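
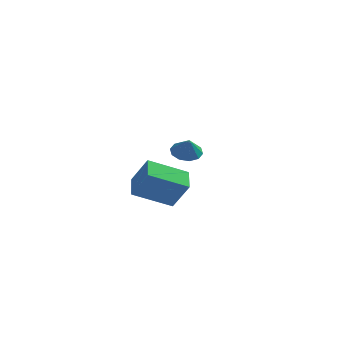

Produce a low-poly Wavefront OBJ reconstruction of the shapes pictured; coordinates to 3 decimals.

v -3.873 2.923 3.353
v -3.211 2.635 3.033
v -3.627 2.497 4.247
v -3.111 3.076 3.216
v -3.302 3.459 3.451
v -3.711 3.637 3.648
v -4.183 3.542 3.733
v -4.536 3.211 3.673
v -4.636 2.769 3.491
v -4.445 2.386 3.256
v -4.035 2.208 3.058
v -3.564 2.303 2.973
v -2.963 -2.935 2.185
v -4.629 -3.734 3.05
v -3.3 -1.766 2.615
v -4.966 -2.565 3.48
v -2.134 -3.195 3.54
v -3.8 -3.994 4.405
v -2.471 -2.026 3.97
v -4.137 -2.825 4.835
f 2 1 4
f 2 4 3
f 4 1 5
f 4 5 3
f 5 1 6
f 5 6 3
f 6 1 7
f 6 7 3
f 7 1 8
f 7 8 3
f 8 1 9
f 8 9 3
f 9 1 10
f 9 10 3
f 10 1 11
f 10 11 3
f 11 1 12
f 11 12 3
f 12 1 2
f 12 2 3
f 14 16 13
f 17 14 13
f 13 16 15
f 15 17 13
f 14 20 16
f 18 14 17
f 18 20 14
f 16 20 15
f 19 17 15
f 15 20 19
f 19 18 17
f 20 18 19



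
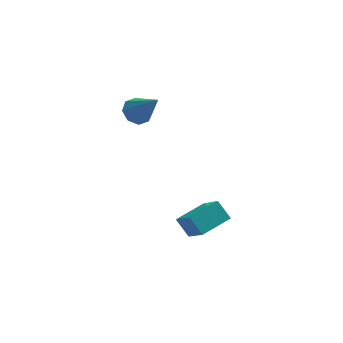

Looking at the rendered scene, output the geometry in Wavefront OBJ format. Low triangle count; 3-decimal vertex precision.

v -3.047 2.072 1.139
v -2.341 2.295 0.864
v -2.113 1.088 2.741
v -2.577 2.697 1.249
v -3.088 2.734 1.569
v -3.575 2.383 1.638
v -3.754 1.85 1.414
v -3.518 1.448 1.029
v -3.007 1.411 0.709
v -2.519 1.762 0.64
v -0.883 -1.667 -5.059
v -0.357 -3.048 -3.61
v -1.436 -1.07 -4.29
v -0.909 -2.451 -2.84
v 0.489 -0.809 -4.74
v 1.016 -2.19 -3.29
v -0.063 -0.212 -3.97
v 0.463 -1.593 -2.521
f 2 1 4
f 2 4 3
f 4 1 5
f 4 5 3
f 5 1 6
f 5 6 3
f 6 1 7
f 6 7 3
f 7 1 8
f 7 8 3
f 8 1 9
f 8 9 3
f 9 1 10
f 9 10 3
f 10 1 2
f 10 2 3
f 12 14 11
f 15 12 11
f 11 14 13
f 13 15 11
f 12 18 14
f 16 12 15
f 16 18 12
f 14 18 13
f 17 15 13
f 13 18 17
f 17 16 15
f 18 16 17



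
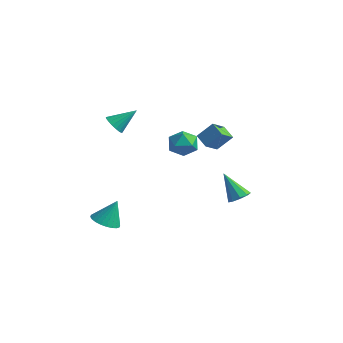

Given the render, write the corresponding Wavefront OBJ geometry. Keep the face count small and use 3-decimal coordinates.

v 1.19 2.093 0.67
v 0.306 2.331 1.071
v 1.154 3.095 -0.007
v 0.269 3.334 0.394
v 1.791 2.746 1.606
v 0.906 2.985 2.007
v 1.754 3.749 0.929
v 0.87 3.987 1.33
v -1.381 -2.485 3.271
v -0.836 -2.914 3.362
v -0.699 -1.415 4.229
v -0.75 -2.746 3.114
v -0.79 -2.526 2.897
v -0.947 -2.298 2.754
v -1.19 -2.107 2.713
v -1.47 -1.991 2.783
v -1.733 -1.972 2.949
v -1.926 -2.056 3.179
v -2.011 -2.224 3.427
v -1.971 -2.444 3.644
v -1.814 -2.672 3.787
v -1.572 -2.863 3.828
v -1.291 -2.979 3.758
v -1.029 -2.997 3.592
v -1.994 -2.684 -4.618
v -1.306 -3.267 -4.498
v -1.686 -2.016 -3.142
v -1.14 -2.995 -4.656
v -1.105 -2.676 -4.808
v -1.205 -2.359 -4.931
v -1.425 -2.091 -5.006
v -1.732 -1.913 -5.023
v -2.079 -1.853 -4.977
v -2.413 -1.919 -4.877
v -2.683 -2.102 -4.738
v -2.849 -2.374 -4.58
v -2.884 -2.692 -4.428
v -2.784 -3.01 -4.305
v -2.564 -3.278 -4.23
v -2.257 -3.456 -4.214
v -1.91 -3.516 -4.259
v -1.576 -3.45 -4.359
v 3.663 2.154 -2.475
v 4.134 1.718 -2.172
v 2.577 2.046 -0.945
v 4.241 2.18 -2.064
v 4.077 2.629 -2.148
v 3.719 2.856 -2.386
v 3.335 2.754 -2.666
v 3.105 2.372 -2.856
v 3.135 1.887 -2.869
v 3.413 1.527 -2.697
v 3.807 1.461 -2.422
v -0.509 2.045 1.254
v -0.182 2.423 0.426
v 0.162 0.677 0.894
v 0.489 1.055 0.066
v 0.853 1.353 0.912
v 0.438 2.199 1.134
v -0.458 0.901 0.186
v -0.873 1.747 0.408
v -0.15 1.716 -0.234
v 0.66 1.996 0.215
v -0.68 1.104 1.105
v 0.13 1.384 1.554
f 2 4 1
f 5 2 1
f 1 4 3
f 3 5 1
f 2 8 4
f 6 2 5
f 6 8 2
f 4 8 3
f 7 5 3
f 3 8 7
f 7 6 5
f 8 6 7
f 10 9 12
f 10 12 11
f 12 9 13
f 12 13 11
f 13 9 14
f 13 14 11
f 14 9 15
f 14 15 11
f 15 9 16
f 15 16 11
f 16 9 17
f 16 17 11
f 17 9 18
f 17 18 11
f 18 9 19
f 18 19 11
f 19 9 20
f 19 20 11
f 20 9 21
f 20 21 11
f 21 9 22
f 21 22 11
f 22 9 23
f 22 23 11
f 23 9 24
f 23 24 11
f 24 9 10
f 24 10 11
f 26 25 28
f 26 28 27
f 28 25 29
f 28 29 27
f 29 25 30
f 29 30 27
f 30 25 31
f 30 31 27
f 31 25 32
f 31 32 27
f 32 25 33
f 32 33 27
f 33 25 34
f 33 34 27
f 34 25 35
f 34 35 27
f 35 25 36
f 35 36 27
f 36 25 37
f 36 37 27
f 37 25 38
f 37 38 27
f 38 25 39
f 38 39 27
f 39 25 40
f 39 40 27
f 40 25 41
f 40 41 27
f 41 25 42
f 41 42 27
f 42 25 26
f 42 26 27
f 44 43 46
f 44 46 45
f 46 43 47
f 46 47 45
f 47 43 48
f 47 48 45
f 48 43 49
f 48 49 45
f 49 43 50
f 49 50 45
f 50 43 51
f 50 51 45
f 51 43 52
f 51 52 45
f 52 43 53
f 52 53 45
f 53 43 44
f 53 44 45
f 54 65 59
f 54 59 55
f 54 55 61
f 54 61 64
f 54 64 65
f 55 59 63
f 59 65 58
f 65 64 56
f 64 61 60
f 61 55 62
f 57 63 58
f 57 58 56
f 57 56 60
f 57 60 62
f 57 62 63
f 58 63 59
f 56 58 65
f 60 56 64
f 62 60 61
f 63 62 55



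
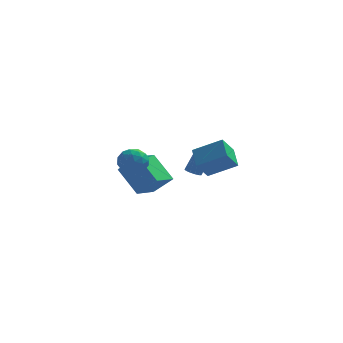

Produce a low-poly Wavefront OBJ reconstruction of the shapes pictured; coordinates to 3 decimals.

v -4.194 1.699 -2.013
v -5.391 2.743 -0.565
v -3.405 3.171 -2.423
v -4.603 4.216 -0.975
v -3.037 1.404 -0.845
v -4.235 2.449 0.603
v -2.249 2.877 -1.255
v -3.446 3.921 0.193
v -0.994 1.121 -0.009
v -0.637 0.764 -0.079
v -0.028 1.082 1.399
v -0.386 1.439 1.469
v -0.526 1.01 -0.178
v 0.083 1.328 1.3
v -0.564 1.291 -0.223
v 0.045 1.61 1.255
v -0.738 1.518 -0.2
v -0.13 1.837 1.278
v -0.994 1.619 -0.117
v -0.385 1.938 1.361
v -1.25 1.562 0.001
v -0.641 1.881 1.479
v -1.425 1.365 0.116
v -0.816 1.683 1.594
v -1.463 1.09 0.19
v -0.854 1.408 1.669
v -1.352 0.825 0.202
v -0.743 1.144 1.68
v -1.128 0.654 0.147
v -0.519 0.972 1.625
v -0.861 0.631 0.042
v -0.253 0.95 1.52
v -0.371 -4.855 2.768
v 1.221 -4.937 3.605
v -0.674 -3.687 3.458
v 0.917 -3.768 4.295
v 0.183 -4.132 1.785
v 1.774 -4.213 2.622
v -0.121 -2.963 2.475
v 1.471 -3.045 3.312
v -4.519 -2.121 2.655
v -3.829 -1.52 2.522
v -4.071 -2.9 1.458
v -3.381 -2.299 1.325
v -3.366 -2.865 2.056
v -3.643 -2.384 2.796
v -4.257 -2.036 1.184
v -4.534 -1.555 1.924
v -3.667 -1.467 1.613
v -3.116 -1.979 2.152
v -4.784 -2.441 1.828
v -4.233 -2.953 2.367
v -4.214 -1.752 2.694
v -3.686 -2.668 1.286
v -3.678 -3.001 1.716
v -3.272 -2.647 1.638
v -4.104 -2.26 2.855
v -3.699 -1.906 2.777
v -3.427 -2.697 2.503
v -4.201 -2.514 1.203
v -3.796 -2.16 1.125
v -4.628 -1.773 2.342
v -4.222 -1.419 2.264
v -4.473 -1.723 1.477
v -3.712 -1.368 2.081
v -3.449 -1.825 1.377
v -3.964 -1.671 1.294
v -4.127 -1.388 1.729
v -3.389 -1.669 2.398
v -3.125 -2.126 1.694
v -3.117 -2.459 2.124
v -3.28 -2.177 2.559
v -3.294 -1.638 1.864
v -4.775 -2.294 2.286
v -4.511 -2.751 1.582
v -4.62 -2.243 1.421
v -4.783 -1.961 1.856
v -4.451 -2.595 2.603
v -4.188 -3.052 1.899
v -3.773 -3.032 2.251
v -3.936 -2.749 2.686
v -4.606 -2.782 2.116
f 2 4 1
f 5 2 1
f 1 4 3
f 3 5 1
f 2 8 4
f 6 2 5
f 6 8 2
f 4 8 3
f 7 5 3
f 3 8 7
f 7 6 5
f 8 6 7
f 10 9 13
f 10 13 11
f 11 13 14
f 11 14 12
f 13 9 15
f 13 15 14
f 14 15 16
f 14 16 12
f 15 9 17
f 15 17 16
f 16 17 18
f 16 18 12
f 17 9 19
f 17 19 18
f 18 19 20
f 18 20 12
f 19 9 21
f 19 21 20
f 20 21 22
f 20 22 12
f 21 9 23
f 21 23 22
f 22 23 24
f 22 24 12
f 23 9 25
f 23 25 24
f 24 25 26
f 24 26 12
f 25 9 27
f 25 27 26
f 26 27 28
f 26 28 12
f 27 9 29
f 27 29 28
f 28 29 30
f 28 30 12
f 29 9 31
f 29 31 30
f 30 31 32
f 30 32 12
f 31 9 10
f 31 10 32
f 32 10 11
f 32 11 12
f 34 36 33
f 37 34 33
f 33 36 35
f 35 37 33
f 34 40 36
f 38 34 37
f 38 40 34
f 36 40 35
f 39 37 35
f 35 40 39
f 39 38 37
f 40 38 39
f 41 78 57
f 78 52 81
f 57 81 46
f 78 81 57
f 41 57 53
f 57 46 58
f 53 58 42
f 57 58 53
f 41 53 62
f 53 42 63
f 62 63 48
f 53 63 62
f 41 62 74
f 62 48 77
f 74 77 51
f 62 77 74
f 41 74 78
f 74 51 82
f 78 82 52
f 74 82 78
f 42 58 69
f 58 46 72
f 69 72 50
f 58 72 69
f 46 81 59
f 81 52 80
f 59 80 45
f 81 80 59
f 52 82 79
f 82 51 75
f 79 75 43
f 82 75 79
f 51 77 76
f 77 48 64
f 76 64 47
f 77 64 76
f 48 63 68
f 63 42 65
f 68 65 49
f 63 65 68
f 44 70 56
f 70 50 71
f 56 71 45
f 70 71 56
f 44 56 54
f 56 45 55
f 54 55 43
f 56 55 54
f 44 54 61
f 54 43 60
f 61 60 47
f 54 60 61
f 44 61 66
f 61 47 67
f 66 67 49
f 61 67 66
f 44 66 70
f 66 49 73
f 70 73 50
f 66 73 70
f 45 71 59
f 71 50 72
f 59 72 46
f 71 72 59
f 43 55 79
f 55 45 80
f 79 80 52
f 55 80 79
f 47 60 76
f 60 43 75
f 76 75 51
f 60 75 76
f 49 67 68
f 67 47 64
f 68 64 48
f 67 64 68
f 50 73 69
f 73 49 65
f 69 65 42
f 73 65 69



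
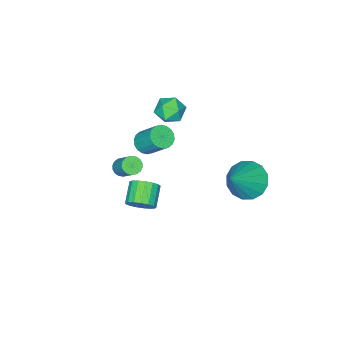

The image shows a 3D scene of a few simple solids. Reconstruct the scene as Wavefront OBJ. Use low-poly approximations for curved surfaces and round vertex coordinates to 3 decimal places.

v 0.632 -3.477 -0.204
v 0.99 -3.055 -0.564
v 0.946 -2.021 0.604
v 0.588 -2.443 0.964
v 0.714 -2.985 -0.636
v 0.67 -1.951 0.531
v 0.422 -3.012 -0.623
v 0.378 -1.979 0.545
v 0.171 -3.132 -0.527
v 0.127 -2.098 0.641
v 0.012 -3.319 -0.366
v -0.032 -2.286 0.801
v -0.025 -3.538 -0.174
v -0.068 -2.504 0.994
v 0.069 -3.745 0.013
v 0.025 -2.711 1.18
v 0.274 -3.899 0.156
v 0.23 -2.865 1.324
v 0.55 -3.969 0.229
v 0.506 -2.935 1.396
v 0.842 -3.941 0.215
v 0.798 -2.908 1.383
v 1.093 -3.822 0.119
v 1.049 -2.788 1.287
v 1.252 -3.634 -0.041
v 1.208 -2.601 1.126
v 1.288 -3.416 -0.234
v 1.245 -2.382 0.934
v 1.195 -3.209 -0.42
v 1.151 -2.175 0.747
v 0.39 2.638 1.099
v 1.116 2.403 0.392
v 1.85 2.862 2.521
v 1.061 2.938 0.363
v 0.827 3.393 0.532
v 0.476 3.645 0.853
v 0.102 3.627 1.239
v -0.195 3.345 1.588
v -0.335 2.873 1.806
v -0.281 2.338 1.835
v -0.047 1.884 1.666
v 0.305 1.631 1.345
v 0.679 1.649 0.959
v 0.976 1.931 0.609
v 2.529 -3.163 -0.48
v 2.997 -3.362 -0.439
v 3.298 -2.436 0.622
v 2.831 -2.237 0.58
v 3.026 -3.197 -0.592
v 3.327 -2.271 0.469
v 2.957 -3.025 -0.722
v 3.258 -2.099 0.338
v 2.803 -2.88 -0.805
v 3.104 -1.954 0.256
v 2.594 -2.791 -0.823
v 2.896 -1.865 0.237
v 2.373 -2.776 -0.774
v 2.675 -1.85 0.287
v 2.183 -2.838 -0.666
v 2.485 -1.912 0.395
v 2.062 -2.964 -0.522
v 2.363 -2.038 0.539
v 2.033 -3.129 -0.369
v 2.334 -2.203 0.692
v 2.102 -3.301 -0.238
v 2.403 -2.375 0.822
v 2.256 -3.446 -0.156
v 2.557 -2.52 0.905
v 2.464 -3.535 -0.137
v 2.766 -2.609 0.923
v 2.685 -3.55 -0.187
v 2.987 -2.624 0.874
v 2.875 -3.488 -0.295
v 3.177 -2.562 0.766
v 4.055 -0.532 -0.309
v 4.302 -0.242 0.302
v 3.451 -0.779 0.9
v 3.205 -1.068 0.289
v 4.075 -0.01 0.187
v 3.224 -0.547 0.785
v 3.843 0.102 -0.042
v 2.992 -0.434 0.556
v 3.66 0.07 -0.332
v 2.809 -0.467 0.266
v 3.568 -0.101 -0.617
v 2.717 -0.637 -0.019
v 3.587 -0.37 -0.831
v 2.736 -0.907 -0.233
v 3.713 -0.676 -0.926
v 2.862 -1.213 -0.328
v 3.918 -0.95 -0.879
v 3.067 -1.486 -0.281
v 4.155 -1.127 -0.702
v 3.304 -1.663 -0.104
v 4.368 -1.168 -0.434
v 3.517 -1.704 0.163
v 4.51 -1.063 -0.138
v 3.659 -1.6 0.459
v 4.548 -0.837 0.119
v 3.697 -1.373 0.716
v 4.473 -0.541 0.278
v 3.622 -1.077 0.875
v 0.373 -1.515 2.673
v 1.031 -1.843 3.013
v -0.351 -2.517 3.107
v 0.307 -2.845 3.447
v -0.006 -2.161 3.748
v 0.441 -1.542 3.479
v 0.239 -2.818 2.641
v 0.686 -2.199 2.372
v 0.948 -2.648 2.993
v 0.797 -2.242 3.677
v -0.117 -2.118 2.443
v -0.268 -1.712 3.127
f 2 1 5
f 2 5 3
f 3 5 6
f 3 6 4
f 5 1 7
f 5 7 6
f 6 7 8
f 6 8 4
f 7 1 9
f 7 9 8
f 8 9 10
f 8 10 4
f 9 1 11
f 9 11 10
f 10 11 12
f 10 12 4
f 11 1 13
f 11 13 12
f 12 13 14
f 12 14 4
f 13 1 15
f 13 15 14
f 14 15 16
f 14 16 4
f 15 1 17
f 15 17 16
f 16 17 18
f 16 18 4
f 17 1 19
f 17 19 18
f 18 19 20
f 18 20 4
f 19 1 21
f 19 21 20
f 20 21 22
f 20 22 4
f 21 1 23
f 21 23 22
f 22 23 24
f 22 24 4
f 23 1 25
f 23 25 24
f 24 25 26
f 24 26 4
f 25 1 27
f 25 27 26
f 26 27 28
f 26 28 4
f 27 1 29
f 27 29 28
f 28 29 30
f 28 30 4
f 29 1 2
f 29 2 30
f 30 2 3
f 30 3 4
f 32 31 34
f 32 34 33
f 34 31 35
f 34 35 33
f 35 31 36
f 35 36 33
f 36 31 37
f 36 37 33
f 37 31 38
f 37 38 33
f 38 31 39
f 38 39 33
f 39 31 40
f 39 40 33
f 40 31 41
f 40 41 33
f 41 31 42
f 41 42 33
f 42 31 43
f 42 43 33
f 43 31 44
f 43 44 33
f 44 31 32
f 44 32 33
f 46 45 49
f 46 49 47
f 47 49 50
f 47 50 48
f 49 45 51
f 49 51 50
f 50 51 52
f 50 52 48
f 51 45 53
f 51 53 52
f 52 53 54
f 52 54 48
f 53 45 55
f 53 55 54
f 54 55 56
f 54 56 48
f 55 45 57
f 55 57 56
f 56 57 58
f 56 58 48
f 57 45 59
f 57 59 58
f 58 59 60
f 58 60 48
f 59 45 61
f 59 61 60
f 60 61 62
f 60 62 48
f 61 45 63
f 61 63 62
f 62 63 64
f 62 64 48
f 63 45 65
f 63 65 64
f 64 65 66
f 64 66 48
f 65 45 67
f 65 67 66
f 66 67 68
f 66 68 48
f 67 45 69
f 67 69 68
f 68 69 70
f 68 70 48
f 69 45 71
f 69 71 70
f 70 71 72
f 70 72 48
f 71 45 73
f 71 73 72
f 72 73 74
f 72 74 48
f 73 45 46
f 73 46 74
f 74 46 47
f 74 47 48
f 76 75 79
f 76 79 77
f 77 79 80
f 77 80 78
f 79 75 81
f 79 81 80
f 80 81 82
f 80 82 78
f 81 75 83
f 81 83 82
f 82 83 84
f 82 84 78
f 83 75 85
f 83 85 84
f 84 85 86
f 84 86 78
f 85 75 87
f 85 87 86
f 86 87 88
f 86 88 78
f 87 75 89
f 87 89 88
f 88 89 90
f 88 90 78
f 89 75 91
f 89 91 90
f 90 91 92
f 90 92 78
f 91 75 93
f 91 93 92
f 92 93 94
f 92 94 78
f 93 75 95
f 93 95 94
f 94 95 96
f 94 96 78
f 95 75 97
f 95 97 96
f 96 97 98
f 96 98 78
f 97 75 99
f 97 99 98
f 98 99 100
f 98 100 78
f 99 75 101
f 99 101 100
f 100 101 102
f 100 102 78
f 101 75 76
f 101 76 102
f 102 76 77
f 102 77 78
f 103 114 108
f 103 108 104
f 103 104 110
f 103 110 113
f 103 113 114
f 104 108 112
f 108 114 107
f 114 113 105
f 113 110 109
f 110 104 111
f 106 112 107
f 106 107 105
f 106 105 109
f 106 109 111
f 106 111 112
f 107 112 108
f 105 107 114
f 109 105 113
f 111 109 110
f 112 111 104



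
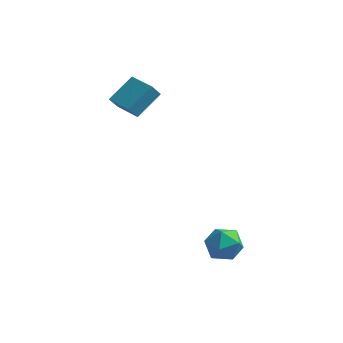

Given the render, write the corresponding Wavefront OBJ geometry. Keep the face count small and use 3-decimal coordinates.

v 2.37 -1.931 -3.979
v 3.305 -1.117 -3.815
v 3.395 -3.323 -2.925
v 4.33 -2.509 -2.761
v 3.232 -2.323 -2.19
v 2.599 -1.463 -2.842
v 4.101 -2.977 -3.898
v 3.468 -2.117 -4.55
v 4.376 -1.763 -3.765
v 3.839 -1.359 -2.709
v 2.861 -3.081 -4.031
v 2.324 -2.677 -2.975
v -3.291 2.182 2.974
v -3.69 1.796 3.805
v -4.935 3.328 2.718
v -5.334 2.942 3.55
v -2.386 3.738 4.13
v -2.785 3.352 4.962
v -4.03 4.884 3.875
v -4.429 4.498 4.706
f 1 12 6
f 1 6 2
f 1 2 8
f 1 8 11
f 1 11 12
f 2 6 10
f 6 12 5
f 12 11 3
f 11 8 7
f 8 2 9
f 4 10 5
f 4 5 3
f 4 3 7
f 4 7 9
f 4 9 10
f 5 10 6
f 3 5 12
f 7 3 11
f 9 7 8
f 10 9 2
f 14 16 13
f 17 14 13
f 13 16 15
f 15 17 13
f 14 20 16
f 18 14 17
f 18 20 14
f 16 20 15
f 19 17 15
f 15 20 19
f 19 18 17
f 20 18 19



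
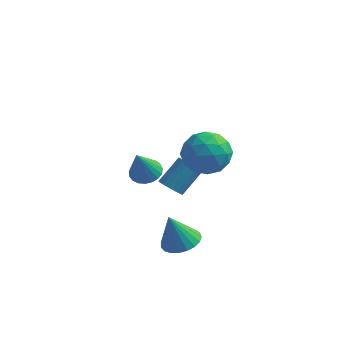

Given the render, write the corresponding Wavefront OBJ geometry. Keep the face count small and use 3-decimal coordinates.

v 0.59 0.193 -4.289
v 1.239 -0.541 -4.263
v 0.13 -0.153 -2.551
v 1.464 -0.224 -4.14
v 1.538 0.164 -4.043
v 1.449 0.558 -3.988
v 1.21 0.889 -3.986
v 0.865 1.099 -4.035
v 0.472 1.153 -4.129
v 0.099 1.041 -4.25
v -0.188 0.782 -4.377
v -0.342 0.421 -4.49
v -0.334 0.021 -4.567
v -0.166 -0.349 -4.597
v 0.132 -0.626 -4.573
v 0.51 -0.76 -4.5
v 0.901 -0.731 -4.39
v -3.113 4.378 -3.204
v -2.275 4.405 -3.164
v -3.167 3.482 -1.496
v -2.364 4.705 -3.009
v -2.584 4.949 -2.888
v -2.895 5.094 -2.822
v -3.243 5.115 -2.821
v -3.569 5.009 -2.887
v -3.817 4.794 -3.008
v -3.942 4.507 -3.163
v -3.925 4.198 -3.324
v -3.767 3.92 -3.465
v -3.496 3.721 -3.561
v -3.159 3.636 -3.595
v -2.814 3.68 -3.562
v -2.521 3.844 -3.466
v -2.33 4.101 -3.325
v 0.076 0.19 -0.811
v 0.573 0.365 -1.209
v 1.121 1.364 -0.086
v 0.624 1.19 0.311
v 0.379 0.547 -1.277
v 0.928 1.546 -0.154
v 0.133 0.668 -1.264
v 0.681 1.667 -0.141
v -0.123 0.706 -1.173
v 0.425 1.705 -0.05
v -0.345 0.655 -1.019
v 0.204 1.654 0.104
v -0.494 0.524 -0.83
v 0.055 1.523 0.293
v -0.544 0.335 -0.637
v 0.004 1.334 0.486
v -0.488 0.121 -0.474
v 0.061 1.12 0.648
v -0.333 -0.081 -0.37
v 0.215 0.918 0.753
v -0.109 -0.236 -0.342
v 0.44 0.763 0.781
v 0.148 -0.317 -0.395
v 0.697 0.682 0.727
v 0.392 -0.31 -0.521
v 0.941 0.689 0.602
v 0.582 -0.217 -0.696
v 1.13 0.782 0.427
v 0.684 -0.054 -0.891
v 1.232 0.945 0.231
v 0.68 0.152 -1.073
v 1.229 1.151 0.05
v 1.077 0.495 1.102
v 2.214 0.96 1.174
v 1.386 -0.52 2.786
v 2.523 -0.055 2.858
v 1.548 0.675 3.028
v 1.357 1.303 1.987
v 2.243 -0.863 1.973
v 2.052 -0.235 0.932
v 2.934 0.121 1.712
v 2.505 1.071 2.364
v 1.095 -0.631 1.596
v 0.666 0.319 2.248
v 1.618 0.817 0.99
v 1.982 -0.377 2.97
v 1.409 0.053 3.07
v 2.077 0.326 3.112
v 1.115 1.018 1.468
v 1.783 1.291 1.51
v 1.392 1.124 2.6
v 1.817 -0.851 2.45
v 2.485 -0.578 2.492
v 1.523 0.114 0.848
v 2.191 0.387 0.89
v 2.208 -0.684 1.36
v 2.71 0.597 1.348
v 2.892 -0 2.338
v 2.727 -0.475 1.818
v 2.615 -0.106 1.206
v 2.458 1.155 1.732
v 2.639 0.558 2.721
v 2.066 0.988 2.822
v 1.954 1.357 2.21
v 2.881 0.662 2.048
v 0.961 -0.118 1.239
v 1.142 -0.715 2.228
v 1.646 -0.917 1.75
v 1.534 -0.548 1.138
v 0.708 0.44 1.622
v 0.89 -0.157 2.612
v 0.985 0.546 2.754
v 0.873 0.915 2.142
v 0.719 -0.222 1.912
f 2 1 4
f 2 4 3
f 4 1 5
f 4 5 3
f 5 1 6
f 5 6 3
f 6 1 7
f 6 7 3
f 7 1 8
f 7 8 3
f 8 1 9
f 8 9 3
f 9 1 10
f 9 10 3
f 10 1 11
f 10 11 3
f 11 1 12
f 11 12 3
f 12 1 13
f 12 13 3
f 13 1 14
f 13 14 3
f 14 1 15
f 14 15 3
f 15 1 16
f 15 16 3
f 16 1 17
f 16 17 3
f 17 1 2
f 17 2 3
f 19 18 21
f 19 21 20
f 21 18 22
f 21 22 20
f 22 18 23
f 22 23 20
f 23 18 24
f 23 24 20
f 24 18 25
f 24 25 20
f 25 18 26
f 25 26 20
f 26 18 27
f 26 27 20
f 27 18 28
f 27 28 20
f 28 18 29
f 28 29 20
f 29 18 30
f 29 30 20
f 30 18 31
f 30 31 20
f 31 18 32
f 31 32 20
f 32 18 33
f 32 33 20
f 33 18 34
f 33 34 20
f 34 18 19
f 34 19 20
f 36 35 39
f 36 39 37
f 37 39 40
f 37 40 38
f 39 35 41
f 39 41 40
f 40 41 42
f 40 42 38
f 41 35 43
f 41 43 42
f 42 43 44
f 42 44 38
f 43 35 45
f 43 45 44
f 44 45 46
f 44 46 38
f 45 35 47
f 45 47 46
f 46 47 48
f 46 48 38
f 47 35 49
f 47 49 48
f 48 49 50
f 48 50 38
f 49 35 51
f 49 51 50
f 50 51 52
f 50 52 38
f 51 35 53
f 51 53 52
f 52 53 54
f 52 54 38
f 53 35 55
f 53 55 54
f 54 55 56
f 54 56 38
f 55 35 57
f 55 57 56
f 56 57 58
f 56 58 38
f 57 35 59
f 57 59 58
f 58 59 60
f 58 60 38
f 59 35 61
f 59 61 60
f 60 61 62
f 60 62 38
f 61 35 63
f 61 63 62
f 62 63 64
f 62 64 38
f 63 35 65
f 63 65 64
f 64 65 66
f 64 66 38
f 65 35 36
f 65 36 66
f 66 36 37
f 66 37 38
f 67 104 83
f 104 78 107
f 83 107 72
f 104 107 83
f 67 83 79
f 83 72 84
f 79 84 68
f 83 84 79
f 67 79 88
f 79 68 89
f 88 89 74
f 79 89 88
f 67 88 100
f 88 74 103
f 100 103 77
f 88 103 100
f 67 100 104
f 100 77 108
f 104 108 78
f 100 108 104
f 68 84 95
f 84 72 98
f 95 98 76
f 84 98 95
f 72 107 85
f 107 78 106
f 85 106 71
f 107 106 85
f 78 108 105
f 108 77 101
f 105 101 69
f 108 101 105
f 77 103 102
f 103 74 90
f 102 90 73
f 103 90 102
f 74 89 94
f 89 68 91
f 94 91 75
f 89 91 94
f 70 96 82
f 96 76 97
f 82 97 71
f 96 97 82
f 70 82 80
f 82 71 81
f 80 81 69
f 82 81 80
f 70 80 87
f 80 69 86
f 87 86 73
f 80 86 87
f 70 87 92
f 87 73 93
f 92 93 75
f 87 93 92
f 70 92 96
f 92 75 99
f 96 99 76
f 92 99 96
f 71 97 85
f 97 76 98
f 85 98 72
f 97 98 85
f 69 81 105
f 81 71 106
f 105 106 78
f 81 106 105
f 73 86 102
f 86 69 101
f 102 101 77
f 86 101 102
f 75 93 94
f 93 73 90
f 94 90 74
f 93 90 94
f 76 99 95
f 99 75 91
f 95 91 68
f 99 91 95



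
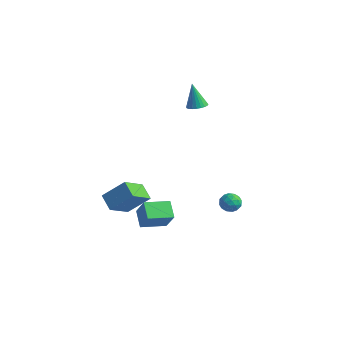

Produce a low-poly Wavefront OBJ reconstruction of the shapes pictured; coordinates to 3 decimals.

v 2.69 2.389 -3.683
v 3.138 1.889 -3.814
v 1.862 1.731 -4.006
v 2.31 1.231 -4.137
v 2.189 1.422 -3.492
v 2.701 1.829 -3.292
v 2.299 1.791 -4.528
v 2.811 2.198 -4.328
v 2.896 1.52 -4.336
v 2.828 1.292 -3.695
v 2.172 2.328 -4.125
v 2.104 2.1 -3.484
v 2.987 2.197 -3.72
v 2.013 1.423 -4.1
v 1.942 1.535 -3.721
v 2.205 1.242 -3.797
v 2.73 2.161 -3.414
v 2.993 1.867 -3.49
v 2.435 1.593 -3.301
v 2.007 1.753 -4.33
v 2.27 1.459 -4.406
v 2.795 2.378 -4.023
v 3.058 2.085 -4.099
v 2.565 2.027 -4.519
v 3.108 1.686 -4.104
v 2.621 1.299 -4.293
v 2.615 1.629 -4.523
v 2.916 1.868 -4.406
v 3.068 1.552 -3.727
v 2.581 1.165 -3.917
v 2.51 1.277 -3.538
v 2.811 1.516 -3.421
v 2.926 1.335 -4.034
v 2.419 2.455 -3.903
v 1.932 2.068 -4.093
v 2.189 2.104 -4.399
v 2.49 2.343 -4.282
v 2.379 2.321 -3.527
v 1.892 1.934 -3.716
v 2.084 1.752 -3.414
v 2.385 1.991 -3.297
v 2.074 2.285 -3.786
v -1.424 3.629 1.564
v -1.047 3.14 1.731
v -1.936 3.771 3.136
v -0.893 3.333 1.763
v -0.819 3.572 1.766
v -0.838 3.819 1.737
v -0.946 4.038 1.682
v -1.127 4.194 1.609
v -1.353 4.264 1.529
v -1.59 4.237 1.455
v -1.801 4.118 1.397
v -1.956 3.924 1.364
v -2.029 3.686 1.362
v -2.01 3.438 1.39
v -1.902 3.22 1.445
v -1.721 3.064 1.518
v -1.495 2.994 1.598
v -1.258 3.02 1.673
v 2.285 -4.996 -1.43
v 1.5 -4.401 -0.836
v 1.551 -4.783 -2.614
v 0.766 -4.188 -2.021
v 3.054 -3.732 -1.679
v 2.269 -3.137 -1.086
v 2.32 -3.519 -2.864
v 1.535 -2.924 -2.27
v -1.505 -2.328 -4.258
v -1.507 -3.806 -3.231
v -2.427 -1.954 -3.723
v -2.429 -3.432 -2.695
v -0.511 -1.528 -3.105
v -0.513 -3.006 -2.077
v -1.433 -1.154 -2.569
v -1.435 -2.632 -1.542
f 1 38 17
f 38 12 41
f 17 41 6
f 38 41 17
f 1 17 13
f 17 6 18
f 13 18 2
f 17 18 13
f 1 13 22
f 13 2 23
f 22 23 8
f 13 23 22
f 1 22 34
f 22 8 37
f 34 37 11
f 22 37 34
f 1 34 38
f 34 11 42
f 38 42 12
f 34 42 38
f 2 18 29
f 18 6 32
f 29 32 10
f 18 32 29
f 6 41 19
f 41 12 40
f 19 40 5
f 41 40 19
f 12 42 39
f 42 11 35
f 39 35 3
f 42 35 39
f 11 37 36
f 37 8 24
f 36 24 7
f 37 24 36
f 8 23 28
f 23 2 25
f 28 25 9
f 23 25 28
f 4 30 16
f 30 10 31
f 16 31 5
f 30 31 16
f 4 16 14
f 16 5 15
f 14 15 3
f 16 15 14
f 4 14 21
f 14 3 20
f 21 20 7
f 14 20 21
f 4 21 26
f 21 7 27
f 26 27 9
f 21 27 26
f 4 26 30
f 26 9 33
f 30 33 10
f 26 33 30
f 5 31 19
f 31 10 32
f 19 32 6
f 31 32 19
f 3 15 39
f 15 5 40
f 39 40 12
f 15 40 39
f 7 20 36
f 20 3 35
f 36 35 11
f 20 35 36
f 9 27 28
f 27 7 24
f 28 24 8
f 27 24 28
f 10 33 29
f 33 9 25
f 29 25 2
f 33 25 29
f 44 43 46
f 44 46 45
f 46 43 47
f 46 47 45
f 47 43 48
f 47 48 45
f 48 43 49
f 48 49 45
f 49 43 50
f 49 50 45
f 50 43 51
f 50 51 45
f 51 43 52
f 51 52 45
f 52 43 53
f 52 53 45
f 53 43 54
f 53 54 45
f 54 43 55
f 54 55 45
f 55 43 56
f 55 56 45
f 56 43 57
f 56 57 45
f 57 43 58
f 57 58 45
f 58 43 59
f 58 59 45
f 59 43 60
f 59 60 45
f 60 43 44
f 60 44 45
f 62 64 61
f 65 62 61
f 61 64 63
f 63 65 61
f 62 68 64
f 66 62 65
f 66 68 62
f 64 68 63
f 67 65 63
f 63 68 67
f 67 66 65
f 68 66 67
f 70 72 69
f 73 70 69
f 69 72 71
f 71 73 69
f 70 76 72
f 74 70 73
f 74 76 70
f 72 76 71
f 75 73 71
f 71 76 75
f 75 74 73
f 76 74 75



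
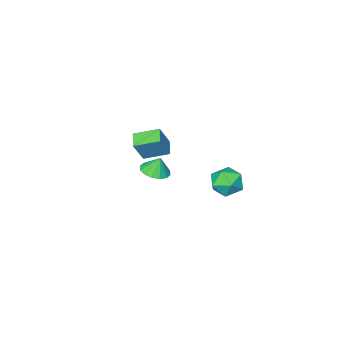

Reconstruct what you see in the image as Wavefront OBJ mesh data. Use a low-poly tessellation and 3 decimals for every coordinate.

v 1.014 -0.736 0.477
v 1.722 -0.66 1.775
v 1.551 -0.053 0.145
v 2.258 0.023 1.442
v 1.962 -1.703 0.018
v 2.669 -1.627 1.315
v 2.498 -1.02 -0.315
v 3.206 -0.944 0.983
v -0.475 -3.734 -4.059
v 0.361 -3.597 -3.915
v -0.685 -3.526 -3.041
v 0.197 -3.199 -4.03
v -0.147 -2.945 -4.153
v -0.579 -2.902 -4.251
v -0.984 -3.083 -4.297
v -1.252 -3.437 -4.279
v -1.312 -3.872 -4.203
v -1.148 -4.269 -4.088
v -0.804 -4.523 -3.965
v -0.371 -4.566 -3.867
v 0.033 -4.386 -3.821
v 0.301 -4.031 -3.839
v -0.371 3.188 -0.8
v 0.21 3.957 -0.967
v 0.89 2.323 -0.393
v 1.471 3.092 -0.56
v 0.853 3.101 0.198
v 0.074 3.635 -0.053
v 1.026 2.645 -1.307
v 0.247 3.179 -1.558
v 1.073 3.621 -1.28
v 0.966 3.903 -0.35
v 0.134 2.377 -1.01
v 0.027 2.659 -0.08
f 2 4 1
f 5 2 1
f 1 4 3
f 3 5 1
f 2 8 4
f 6 2 5
f 6 8 2
f 4 8 3
f 7 5 3
f 3 8 7
f 7 6 5
f 8 6 7
f 10 9 12
f 10 12 11
f 12 9 13
f 12 13 11
f 13 9 14
f 13 14 11
f 14 9 15
f 14 15 11
f 15 9 16
f 15 16 11
f 16 9 17
f 16 17 11
f 17 9 18
f 17 18 11
f 18 9 19
f 18 19 11
f 19 9 20
f 19 20 11
f 20 9 21
f 20 21 11
f 21 9 22
f 21 22 11
f 22 9 10
f 22 10 11
f 23 34 28
f 23 28 24
f 23 24 30
f 23 30 33
f 23 33 34
f 24 28 32
f 28 34 27
f 34 33 25
f 33 30 29
f 30 24 31
f 26 32 27
f 26 27 25
f 26 25 29
f 26 29 31
f 26 31 32
f 27 32 28
f 25 27 34
f 29 25 33
f 31 29 30
f 32 31 24



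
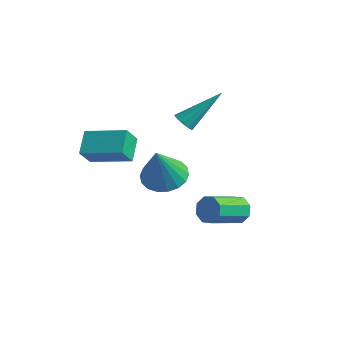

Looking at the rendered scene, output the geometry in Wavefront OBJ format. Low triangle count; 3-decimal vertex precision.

v -2.985 0.564 -3.498
v -2.002 0.787 -3.573
v -2.655 -0.264 -1.642
v -2.174 1.155 -3.379
v -2.506 1.405 -3.208
v -2.932 1.489 -3.095
v -3.37 1.39 -3.062
v -3.731 1.127 -3.115
v -3.944 0.753 -3.244
v -3.967 0.342 -3.424
v -3.795 -0.026 -3.618
v -3.464 -0.276 -3.789
v -3.037 -0.36 -3.902
v -2.6 -0.261 -3.935
v -2.239 0.002 -3.882
v -2.025 0.376 -3.753
v 1.872 -0.47 -2.8
v 2.365 -0.339 -2.397
v 2.201 -1.88 -1.697
v 1.708 -2.01 -2.1
v 1.924 -0.206 -2.208
v 1.76 -1.747 -1.508
v 1.453 -0.228 -2.366
v 1.289 -1.768 -1.666
v 1.227 -0.391 -2.778
v 1.063 -1.931 -2.078
v 1.379 -0.6 -3.203
v 1.215 -2.141 -2.503
v 1.82 -0.733 -3.392
v 1.656 -2.274 -2.692
v 2.291 -0.712 -3.234
v 2.127 -2.252 -2.534
v 2.517 -0.549 -2.822
v 2.353 -2.089 -2.122
v -1.811 0.428 0.163
v -1.485 0.6 -0.189
v -1.069 1.872 1.557
v -1.726 0.754 -0.22
v -1.994 0.804 -0.129
v -2.204 0.735 0.054
v -2.289 0.569 0.272
v -2.223 0.357 0.456
v -2.026 0.169 0.546
v -1.761 0.062 0.515
v -1.512 0.072 0.372
v -1.358 0.195 0.163
v -1.348 0.392 -0.046
v -2.987 -3.587 -0.744
v -2.931 -4.201 0.043
v -3.5 -2.784 -0.082
v -3.444 -3.398 0.705
v -1.376 -2.902 -0.325
v -1.32 -3.516 0.462
v -1.889 -2.099 0.337
v -1.833 -2.713 1.124
f 2 1 4
f 2 4 3
f 4 1 5
f 4 5 3
f 5 1 6
f 5 6 3
f 6 1 7
f 6 7 3
f 7 1 8
f 7 8 3
f 8 1 9
f 8 9 3
f 9 1 10
f 9 10 3
f 10 1 11
f 10 11 3
f 11 1 12
f 11 12 3
f 12 1 13
f 12 13 3
f 13 1 14
f 13 14 3
f 14 1 15
f 14 15 3
f 15 1 16
f 15 16 3
f 16 1 2
f 16 2 3
f 18 17 21
f 18 21 19
f 19 21 22
f 19 22 20
f 21 17 23
f 21 23 22
f 22 23 24
f 22 24 20
f 23 17 25
f 23 25 24
f 24 25 26
f 24 26 20
f 25 17 27
f 25 27 26
f 26 27 28
f 26 28 20
f 27 17 29
f 27 29 28
f 28 29 30
f 28 30 20
f 29 17 31
f 29 31 30
f 30 31 32
f 30 32 20
f 31 17 33
f 31 33 32
f 32 33 34
f 32 34 20
f 33 17 18
f 33 18 34
f 34 18 19
f 34 19 20
f 36 35 38
f 36 38 37
f 38 35 39
f 38 39 37
f 39 35 40
f 39 40 37
f 40 35 41
f 40 41 37
f 41 35 42
f 41 42 37
f 42 35 43
f 42 43 37
f 43 35 44
f 43 44 37
f 44 35 45
f 44 45 37
f 45 35 46
f 45 46 37
f 46 35 47
f 46 47 37
f 47 35 36
f 47 36 37
f 49 51 48
f 52 49 48
f 48 51 50
f 50 52 48
f 49 55 51
f 53 49 52
f 53 55 49
f 51 55 50
f 54 52 50
f 50 55 54
f 54 53 52
f 55 53 54



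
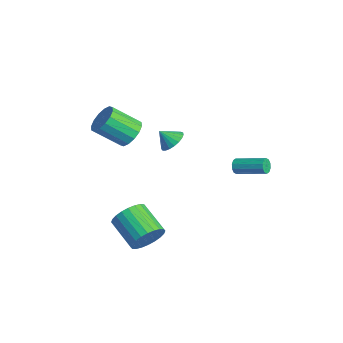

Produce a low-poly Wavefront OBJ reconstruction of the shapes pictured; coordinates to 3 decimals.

v 1.581 2.553 0.957
v 1.857 2.462 0.538
v 3.075 3.736 1.064
v 2.799 3.827 1.483
v 1.649 2.689 0.47
v 2.867 3.963 0.997
v 1.415 2.864 0.588
v 2.633 4.138 1.115
v 1.244 2.92 0.847
v 2.463 4.194 1.374
v 1.202 2.836 1.148
v 2.42 4.11 1.674
v 1.305 2.644 1.376
v 2.523 3.918 1.902
v 1.513 2.417 1.443
v 2.731 3.691 1.97
v 1.747 2.242 1.325
v 2.965 3.516 1.852
v 1.917 2.186 1.066
v 3.136 3.46 1.593
v 1.96 2.27 0.766
v 3.178 3.544 1.292
v 4.131 -3.488 -1.527
v 4.635 -3.687 -0.616
v 2.874 -4.151 0.258
v 2.369 -3.952 -0.653
v 4.549 -3.285 -0.574
v 2.788 -3.748 0.299
v 4.4 -2.913 -0.678
v 2.639 -3.377 0.195
v 4.21 -2.629 -0.911
v 2.449 -3.093 -0.037
v 4.008 -2.476 -1.237
v 2.246 -2.94 -0.364
v 3.824 -2.477 -1.608
v 2.063 -2.94 -0.735
v 3.687 -2.632 -1.966
v 1.926 -3.095 -1.093
v 3.618 -2.917 -2.258
v 1.856 -3.381 -1.384
v 3.626 -3.289 -2.438
v 1.865 -3.753 -1.564
v 3.712 -3.692 -2.479
v 1.951 -4.155 -1.606
v 3.861 -4.063 -2.375
v 2.1 -4.527 -1.502
v 4.051 -4.347 -2.143
v 2.29 -4.811 -1.269
v 4.254 -4.5 -1.816
v 2.492 -4.964 -0.943
v 4.437 -4.5 -1.445
v 2.676 -4.963 -0.572
v 4.574 -4.345 -1.087
v 2.813 -4.808 -0.214
v 4.644 -4.059 -0.796
v 2.882 -4.523 0.078
v -2.861 -1.911 1.822
v -1.991 -2.356 1.665
v -2.528 -3.855 2.941
v -3.399 -3.409 3.098
v -1.911 -2.045 2.065
v -2.448 -3.544 3.34
v -2.085 -1.698 2.399
v -2.623 -3.196 3.675
v -2.468 -1.408 2.579
v -3.005 -2.906 3.854
v -2.956 -1.253 2.556
v -3.493 -2.751 3.831
v -3.418 -1.274 2.336
v -3.955 -2.772 3.612
v -3.732 -1.465 1.979
v -4.269 -2.964 3.255
v -3.812 -1.776 1.58
v -4.349 -3.275 2.855
v -3.637 -2.124 1.245
v -4.175 -3.622 2.521
v -3.255 -2.414 1.066
v -3.792 -3.912 2.341
v -2.767 -2.569 1.089
v -3.304 -4.067 2.364
v -2.305 -2.548 1.308
v -2.842 -4.046 2.584
v -2.919 0.573 0.517
v -2.173 0.67 0.913
v -3.261 -0.093 1.323
v -2.364 0.934 1.05
v -2.651 1.135 1.095
v -2.984 1.24 1.04
v -3.306 1.229 0.895
v -3.561 1.104 0.684
v -3.705 0.888 0.444
v -3.713 0.618 0.217
v -3.584 0.339 0.042
v -3.34 0.101 -0.051
v -3.023 -0.055 -0.046
v -2.688 -0.103 0.056
v -2.393 -0.034 0.239
v -2.189 0.14 0.469
v -2.111 0.389 0.708
f 2 1 5
f 2 5 3
f 3 5 6
f 3 6 4
f 5 1 7
f 5 7 6
f 6 7 8
f 6 8 4
f 7 1 9
f 7 9 8
f 8 9 10
f 8 10 4
f 9 1 11
f 9 11 10
f 10 11 12
f 10 12 4
f 11 1 13
f 11 13 12
f 12 13 14
f 12 14 4
f 13 1 15
f 13 15 14
f 14 15 16
f 14 16 4
f 15 1 17
f 15 17 16
f 16 17 18
f 16 18 4
f 17 1 19
f 17 19 18
f 18 19 20
f 18 20 4
f 19 1 21
f 19 21 20
f 20 21 22
f 20 22 4
f 21 1 2
f 21 2 22
f 22 2 3
f 22 3 4
f 24 23 27
f 24 27 25
f 25 27 28
f 25 28 26
f 27 23 29
f 27 29 28
f 28 29 30
f 28 30 26
f 29 23 31
f 29 31 30
f 30 31 32
f 30 32 26
f 31 23 33
f 31 33 32
f 32 33 34
f 32 34 26
f 33 23 35
f 33 35 34
f 34 35 36
f 34 36 26
f 35 23 37
f 35 37 36
f 36 37 38
f 36 38 26
f 37 23 39
f 37 39 38
f 38 39 40
f 38 40 26
f 39 23 41
f 39 41 40
f 40 41 42
f 40 42 26
f 41 23 43
f 41 43 42
f 42 43 44
f 42 44 26
f 43 23 45
f 43 45 44
f 44 45 46
f 44 46 26
f 45 23 47
f 45 47 46
f 46 47 48
f 46 48 26
f 47 23 49
f 47 49 48
f 48 49 50
f 48 50 26
f 49 23 51
f 49 51 50
f 50 51 52
f 50 52 26
f 51 23 53
f 51 53 52
f 52 53 54
f 52 54 26
f 53 23 55
f 53 55 54
f 54 55 56
f 54 56 26
f 55 23 24
f 55 24 56
f 56 24 25
f 56 25 26
f 58 57 61
f 58 61 59
f 59 61 62
f 59 62 60
f 61 57 63
f 61 63 62
f 62 63 64
f 62 64 60
f 63 57 65
f 63 65 64
f 64 65 66
f 64 66 60
f 65 57 67
f 65 67 66
f 66 67 68
f 66 68 60
f 67 57 69
f 67 69 68
f 68 69 70
f 68 70 60
f 69 57 71
f 69 71 70
f 70 71 72
f 70 72 60
f 71 57 73
f 71 73 72
f 72 73 74
f 72 74 60
f 73 57 75
f 73 75 74
f 74 75 76
f 74 76 60
f 75 57 77
f 75 77 76
f 76 77 78
f 76 78 60
f 77 57 79
f 77 79 78
f 78 79 80
f 78 80 60
f 79 57 81
f 79 81 80
f 80 81 82
f 80 82 60
f 81 57 58
f 81 58 82
f 82 58 59
f 82 59 60
f 84 83 86
f 84 86 85
f 86 83 87
f 86 87 85
f 87 83 88
f 87 88 85
f 88 83 89
f 88 89 85
f 89 83 90
f 89 90 85
f 90 83 91
f 90 91 85
f 91 83 92
f 91 92 85
f 92 83 93
f 92 93 85
f 93 83 94
f 93 94 85
f 94 83 95
f 94 95 85
f 95 83 96
f 95 96 85
f 96 83 97
f 96 97 85
f 97 83 98
f 97 98 85
f 98 83 99
f 98 99 85
f 99 83 84
f 99 84 85



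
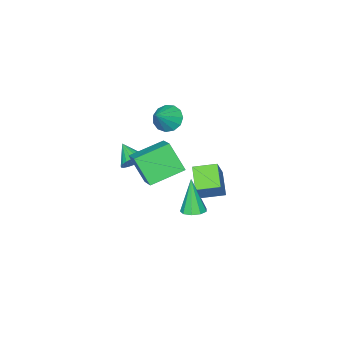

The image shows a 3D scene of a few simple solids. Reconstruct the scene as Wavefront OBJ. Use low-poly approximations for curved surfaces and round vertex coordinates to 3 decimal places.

v -3.876 -3.668 -0.91
v -3.349 -4.332 -1.381
v -2.644 -3.412 0.11
v -3.247 -3.853 -1.624
v -3.345 -3.316 -1.641
v -3.611 -2.89 -1.425
v -3.962 -2.711 -1.046
v -4.285 -2.836 -0.624
v -4.479 -3.225 -0.292
v -4.481 -3.754 -0.157
v -4.292 -4.256 -0.26
v -3.97 -4.571 -0.57
v -3.619 -4.6 -0.988
v -0 1.137 -0.441
v 0.097 0.013 1.161
v 0.793 2.391 0.39
v 0.89 1.266 1.992
v 1.89 0.374 -1.092
v 1.987 -0.751 0.51
v 2.683 1.627 -0.261
v 2.78 0.503 1.341
v 1.793 3.993 -1.516
v 2.503 3.919 -1.418
v 1.447 3.447 0.576
v 2.366 4.382 -1.32
v 1.961 4.663 -1.314
v 1.478 4.63 -1.402
v 1.142 4.299 -1.544
v 1.111 3.824 -1.673
v 1.399 3.429 -1.728
v 1.871 3.297 -1.685
v 2.307 3.491 -1.562
v -0.297 -2.763 -2.294
v 0.167 -2.461 -1.675
v -0.543 -3.957 -1.526
v -0.147 -2.344 -1.593
v -0.487 -2.299 -1.632
v -0.794 -2.334 -1.786
v -1.015 -2.444 -2.027
v -1.112 -2.609 -2.315
v -1.068 -2.8 -2.599
v -0.89 -2.985 -2.83
v -0.61 -3.132 -2.968
v -0.276 -3.215 -2.99
v 0.055 -3.22 -2.891
v 0.325 -3.146 -2.689
v 0.487 -3.006 -2.419
v 0.514 -2.824 -2.127
v 0.401 -2.631 -1.864
v -2.615 0.26 -5.082
v -3.446 -0.806 -4.136
v -3.594 1.266 -4.809
v -4.425 0.2 -3.863
v -1.515 0.88 -3.417
v -2.346 -0.186 -2.471
v -2.494 1.886 -3.144
v -3.325 0.82 -2.198
f 2 1 4
f 2 4 3
f 4 1 5
f 4 5 3
f 5 1 6
f 5 6 3
f 6 1 7
f 6 7 3
f 7 1 8
f 7 8 3
f 8 1 9
f 8 9 3
f 9 1 10
f 9 10 3
f 10 1 11
f 10 11 3
f 11 1 12
f 11 12 3
f 12 1 13
f 12 13 3
f 13 1 2
f 13 2 3
f 15 17 14
f 18 15 14
f 14 17 16
f 16 18 14
f 15 21 17
f 19 15 18
f 19 21 15
f 17 21 16
f 20 18 16
f 16 21 20
f 20 19 18
f 21 19 20
f 23 22 25
f 23 25 24
f 25 22 26
f 25 26 24
f 26 22 27
f 26 27 24
f 27 22 28
f 27 28 24
f 28 22 29
f 28 29 24
f 29 22 30
f 29 30 24
f 30 22 31
f 30 31 24
f 31 22 32
f 31 32 24
f 32 22 23
f 32 23 24
f 34 33 36
f 34 36 35
f 36 33 37
f 36 37 35
f 37 33 38
f 37 38 35
f 38 33 39
f 38 39 35
f 39 33 40
f 39 40 35
f 40 33 41
f 40 41 35
f 41 33 42
f 41 42 35
f 42 33 43
f 42 43 35
f 43 33 44
f 43 44 35
f 44 33 45
f 44 45 35
f 45 33 46
f 45 46 35
f 46 33 47
f 46 47 35
f 47 33 48
f 47 48 35
f 48 33 49
f 48 49 35
f 49 33 34
f 49 34 35
f 51 53 50
f 54 51 50
f 50 53 52
f 52 54 50
f 51 57 53
f 55 51 54
f 55 57 51
f 53 57 52
f 56 54 52
f 52 57 56
f 56 55 54
f 57 55 56



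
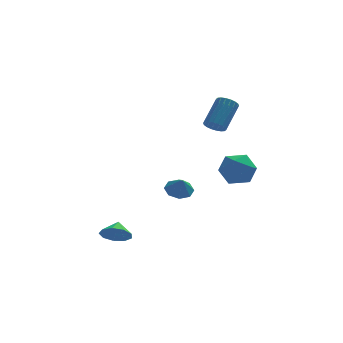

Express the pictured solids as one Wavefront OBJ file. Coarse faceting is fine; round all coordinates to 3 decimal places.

v 2.797 2.119 1.961
v 3.338 1.691 1.971
v 4.264 2.892 3.35
v 3.723 3.321 3.339
v 3.412 1.889 1.748
v 4.338 3.091 3.127
v 3.364 2.133 1.568
v 4.29 3.335 2.947
v 3.204 2.374 1.465
v 4.13 3.576 2.844
v 2.964 2.564 1.461
v 3.889 3.766 2.839
v 2.69 2.667 1.555
v 3.616 3.869 2.934
v 2.438 2.661 1.73
v 3.363 3.863 3.109
v 2.256 2.548 1.95
v 3.182 3.749 3.329
v 2.182 2.349 2.173
v 3.108 3.551 3.552
v 2.23 2.105 2.353
v 3.156 3.307 3.732
v 2.39 1.864 2.456
v 3.316 3.066 3.835
v 2.631 1.674 2.461
v 3.556 2.876 3.839
v 2.904 1.571 2.366
v 3.83 2.773 3.745
v 3.157 1.577 2.191
v 4.082 2.779 3.57
v 0.983 3.514 -3.495
v 1.853 3.472 -3.621
v 1.097 2.966 -2.525
v 1.667 4.026 -3.286
v 1.081 4.28 -3.074
v 0.437 4.085 -3.108
v 0.113 3.556 -3.369
v 0.298 3.002 -3.704
v 0.885 2.748 -3.916
v 1.529 2.943 -3.882
v 2.732 0.382 -0.722
v 3.272 1.218 -0.037
v 4.448 -0.038 -1.563
v 4.988 0.798 -0.878
v 4.562 -0.214 -0.373
v 3.502 0.045 0.147
v 4.218 1.135 -1.747
v 3.158 1.394 -1.227
v 4.191 1.684 -0.67
v 4.404 0.85 0.18
v 3.316 0.33 -1.78
v 3.529 -0.504 -0.93
v -3.388 -3.124 -3.683
v -2.522 -3.153 -3.993
v -3.152 -2.336 -3.097
v -2.87 -2.777 -4.359
v -3.46 -2.563 -4.409
v -4.016 -2.612 -4.119
v -4.279 -2.901 -3.625
v -4.124 -3.294 -3.158
v -3.625 -3.607 -2.937
v -3.016 -3.695 -3.065
v -2.58 -3.515 -3.482
f 2 1 5
f 2 5 3
f 3 5 6
f 3 6 4
f 5 1 7
f 5 7 6
f 6 7 8
f 6 8 4
f 7 1 9
f 7 9 8
f 8 9 10
f 8 10 4
f 9 1 11
f 9 11 10
f 10 11 12
f 10 12 4
f 11 1 13
f 11 13 12
f 12 13 14
f 12 14 4
f 13 1 15
f 13 15 14
f 14 15 16
f 14 16 4
f 15 1 17
f 15 17 16
f 16 17 18
f 16 18 4
f 17 1 19
f 17 19 18
f 18 19 20
f 18 20 4
f 19 1 21
f 19 21 20
f 20 21 22
f 20 22 4
f 21 1 23
f 21 23 22
f 22 23 24
f 22 24 4
f 23 1 25
f 23 25 24
f 24 25 26
f 24 26 4
f 25 1 27
f 25 27 26
f 26 27 28
f 26 28 4
f 27 1 29
f 27 29 28
f 28 29 30
f 28 30 4
f 29 1 2
f 29 2 30
f 30 2 3
f 30 3 4
f 32 31 34
f 32 34 33
f 34 31 35
f 34 35 33
f 35 31 36
f 35 36 33
f 36 31 37
f 36 37 33
f 37 31 38
f 37 38 33
f 38 31 39
f 38 39 33
f 39 31 40
f 39 40 33
f 40 31 32
f 40 32 33
f 41 52 46
f 41 46 42
f 41 42 48
f 41 48 51
f 41 51 52
f 42 46 50
f 46 52 45
f 52 51 43
f 51 48 47
f 48 42 49
f 44 50 45
f 44 45 43
f 44 43 47
f 44 47 49
f 44 49 50
f 45 50 46
f 43 45 52
f 47 43 51
f 49 47 48
f 50 49 42
f 54 53 56
f 54 56 55
f 56 53 57
f 56 57 55
f 57 53 58
f 57 58 55
f 58 53 59
f 58 59 55
f 59 53 60
f 59 60 55
f 60 53 61
f 60 61 55
f 61 53 62
f 61 62 55
f 62 53 63
f 62 63 55
f 63 53 54
f 63 54 55



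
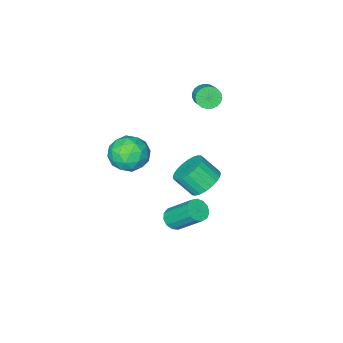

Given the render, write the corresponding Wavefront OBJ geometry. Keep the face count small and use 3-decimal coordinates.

v -3.57 -1.982 2.306
v -3.061 -1.914 1.83
v -2.642 -1.071 2.398
v -3.15 -1.138 2.874
v -3.268 -1.74 1.723
v -2.848 -0.896 2.291
v -3.527 -1.607 1.717
v -3.107 -0.763 2.284
v -3.793 -1.539 1.812
v -3.374 -0.695 2.38
v -4.021 -1.548 1.993
v -3.602 -0.704 2.561
v -4.17 -1.631 2.229
v -3.751 -0.787 2.796
v -4.216 -1.776 2.477
v -3.797 -0.932 3.045
v -4.15 -1.956 2.696
v -3.731 -1.112 3.264
v -3.984 -2.14 2.848
v -3.565 -1.296 3.415
v -3.746 -2.298 2.906
v -3.327 -1.454 3.473
v -3.477 -2.4 2.86
v -3.058 -1.556 3.428
v -3.225 -2.43 2.719
v -2.806 -1.587 3.286
v -3.032 -2.383 2.506
v -2.613 -1.539 3.073
v -2.932 -2.267 2.259
v -2.513 -1.423 2.826
v -2.942 -2.101 2.02
v -2.523 -1.257 2.587
v -3.129 -1.262 -4.402
v -2.386 -1.581 -5.071
v -1.788 -2.418 -4.007
v -2.531 -2.098 -3.338
v -2.21 -1.249 -4.909
v -1.611 -2.086 -3.845
v -2.174 -0.918 -4.669
v -1.575 -1.755 -3.605
v -2.283 -0.64 -4.389
v -1.685 -1.477 -3.325
v -2.521 -0.457 -4.111
v -1.923 -1.293 -3.047
v -2.852 -0.396 -3.877
v -2.254 -1.232 -2.813
v -3.225 -0.466 -3.723
v -2.627 -1.303 -2.659
v -3.583 -0.658 -3.672
v -2.985 -1.495 -2.608
v -3.872 -0.942 -3.733
v -3.274 -1.779 -2.669
v -4.049 -1.274 -3.895
v -3.45 -2.111 -2.831
v -4.085 -1.605 -4.135
v -3.486 -2.442 -3.071
v -3.975 -1.883 -4.415
v -3.377 -2.72 -3.351
v -3.737 -2.067 -4.693
v -3.139 -2.903 -3.629
v -3.406 -2.128 -4.927
v -2.808 -2.964 -3.863
v -3.033 -2.057 -5.081
v -2.435 -2.894 -4.017
v -2.675 -1.865 -5.132
v -2.077 -2.702 -4.068
v 1.56 0.048 1.117
v 2.69 0.212 1.217
v 1.75 -1.672 1.783
v 2.88 -1.508 1.883
v 2.157 -0.941 2.567
v 2.039 0.122 2.156
v 2.401 -1.582 0.844
v 2.283 -0.519 0.433
v 3.21 -0.795 1.048
v 3.059 -0.4 2.113
v 1.381 -1.06 0.887
v 1.23 -0.665 1.952
v 2.108 0.281 1.108
v 2.332 -1.741 1.892
v 1.907 -1.408 2.294
v 2.571 -1.312 2.353
v 1.725 0.228 1.66
v 2.389 0.324 1.719
v 2.076 -0.354 2.513
v 2.051 -1.784 1.281
v 2.715 -1.688 1.34
v 1.869 -0.148 0.647
v 2.533 -0.052 0.706
v 2.364 -1.106 0.487
v 3.078 -0.215 1.068
v 3.19 -1.226 1.459
v 2.908 -1.269 0.849
v 2.839 -0.644 0.607
v 2.989 0.018 1.694
v 3.101 -0.993 2.085
v 2.676 -0.66 2.488
v 2.606 -0.035 2.246
v 3.295 -0.574 1.595
v 1.339 -0.467 0.915
v 1.451 -1.478 1.306
v 1.834 -1.425 0.754
v 1.764 -0.8 0.512
v 1.25 -0.234 1.541
v 1.362 -1.245 1.932
v 1.601 -0.816 2.393
v 1.532 -0.191 2.151
v 1.145 -0.886 1.405
v 0.174 0.324 -4.304
v 0.839 0.542 -4.287
v 0.352 1.913 -2.759
v -0.314 1.696 -2.776
v 0.654 0.77 -4.551
v 0.167 2.141 -3.023
v 0.317 0.856 -4.736
v -0.17 2.228 -3.208
v -0.066 0.774 -4.784
v -0.553 2.145 -3.256
v -0.373 0.549 -4.679
v -0.86 1.92 -3.152
v -0.506 0.252 -4.456
v -0.993 1.624 -2.928
v -0.423 -0.021 -4.184
v -0.91 1.35 -2.656
v -0.151 -0.185 -3.95
v -0.638 1.187 -2.423
v 0.224 -0.187 -3.828
v -0.263 1.184 -2.301
v 0.583 -0.027 -3.858
v 0.096 1.345 -2.33
v 0.812 0.245 -4.029
v 0.325 1.616 -2.501
f 2 1 5
f 2 5 3
f 3 5 6
f 3 6 4
f 5 1 7
f 5 7 6
f 6 7 8
f 6 8 4
f 7 1 9
f 7 9 8
f 8 9 10
f 8 10 4
f 9 1 11
f 9 11 10
f 10 11 12
f 10 12 4
f 11 1 13
f 11 13 12
f 12 13 14
f 12 14 4
f 13 1 15
f 13 15 14
f 14 15 16
f 14 16 4
f 15 1 17
f 15 17 16
f 16 17 18
f 16 18 4
f 17 1 19
f 17 19 18
f 18 19 20
f 18 20 4
f 19 1 21
f 19 21 20
f 20 21 22
f 20 22 4
f 21 1 23
f 21 23 22
f 22 23 24
f 22 24 4
f 23 1 25
f 23 25 24
f 24 25 26
f 24 26 4
f 25 1 27
f 25 27 26
f 26 27 28
f 26 28 4
f 27 1 29
f 27 29 28
f 28 29 30
f 28 30 4
f 29 1 31
f 29 31 30
f 30 31 32
f 30 32 4
f 31 1 2
f 31 2 32
f 32 2 3
f 32 3 4
f 34 33 37
f 34 37 35
f 35 37 38
f 35 38 36
f 37 33 39
f 37 39 38
f 38 39 40
f 38 40 36
f 39 33 41
f 39 41 40
f 40 41 42
f 40 42 36
f 41 33 43
f 41 43 42
f 42 43 44
f 42 44 36
f 43 33 45
f 43 45 44
f 44 45 46
f 44 46 36
f 45 33 47
f 45 47 46
f 46 47 48
f 46 48 36
f 47 33 49
f 47 49 48
f 48 49 50
f 48 50 36
f 49 33 51
f 49 51 50
f 50 51 52
f 50 52 36
f 51 33 53
f 51 53 52
f 52 53 54
f 52 54 36
f 53 33 55
f 53 55 54
f 54 55 56
f 54 56 36
f 55 33 57
f 55 57 56
f 56 57 58
f 56 58 36
f 57 33 59
f 57 59 58
f 58 59 60
f 58 60 36
f 59 33 61
f 59 61 60
f 60 61 62
f 60 62 36
f 61 33 63
f 61 63 62
f 62 63 64
f 62 64 36
f 63 33 65
f 63 65 64
f 64 65 66
f 64 66 36
f 65 33 34
f 65 34 66
f 66 34 35
f 66 35 36
f 67 104 83
f 104 78 107
f 83 107 72
f 104 107 83
f 67 83 79
f 83 72 84
f 79 84 68
f 83 84 79
f 67 79 88
f 79 68 89
f 88 89 74
f 79 89 88
f 67 88 100
f 88 74 103
f 100 103 77
f 88 103 100
f 67 100 104
f 100 77 108
f 104 108 78
f 100 108 104
f 68 84 95
f 84 72 98
f 95 98 76
f 84 98 95
f 72 107 85
f 107 78 106
f 85 106 71
f 107 106 85
f 78 108 105
f 108 77 101
f 105 101 69
f 108 101 105
f 77 103 102
f 103 74 90
f 102 90 73
f 103 90 102
f 74 89 94
f 89 68 91
f 94 91 75
f 89 91 94
f 70 96 82
f 96 76 97
f 82 97 71
f 96 97 82
f 70 82 80
f 82 71 81
f 80 81 69
f 82 81 80
f 70 80 87
f 80 69 86
f 87 86 73
f 80 86 87
f 70 87 92
f 87 73 93
f 92 93 75
f 87 93 92
f 70 92 96
f 92 75 99
f 96 99 76
f 92 99 96
f 71 97 85
f 97 76 98
f 85 98 72
f 97 98 85
f 69 81 105
f 81 71 106
f 105 106 78
f 81 106 105
f 73 86 102
f 86 69 101
f 102 101 77
f 86 101 102
f 75 93 94
f 93 73 90
f 94 90 74
f 93 90 94
f 76 99 95
f 99 75 91
f 95 91 68
f 99 91 95
f 110 109 113
f 110 113 111
f 111 113 114
f 111 114 112
f 113 109 115
f 113 115 114
f 114 115 116
f 114 116 112
f 115 109 117
f 115 117 116
f 116 117 118
f 116 118 112
f 117 109 119
f 117 119 118
f 118 119 120
f 118 120 112
f 119 109 121
f 119 121 120
f 120 121 122
f 120 122 112
f 121 109 123
f 121 123 122
f 122 123 124
f 122 124 112
f 123 109 125
f 123 125 124
f 124 125 126
f 124 126 112
f 125 109 127
f 125 127 126
f 126 127 128
f 126 128 112
f 127 109 129
f 127 129 128
f 128 129 130
f 128 130 112
f 129 109 131
f 129 131 130
f 130 131 132
f 130 132 112
f 131 109 110
f 131 110 132
f 132 110 111
f 132 111 112



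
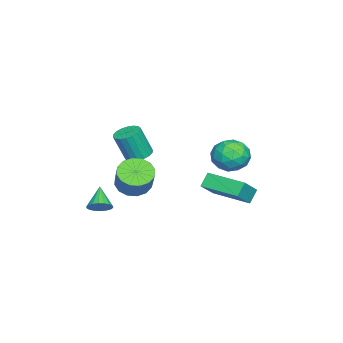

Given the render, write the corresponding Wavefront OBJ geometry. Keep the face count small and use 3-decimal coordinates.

v -3.664 3.146 0.954
v -2.947 3.955 0.73
v -2.313 1.985 1.09
v -1.596 2.794 0.866
v -2.145 2.792 1.824
v -2.98 3.51 1.74
v -2.28 2.43 0.08
v -3.115 3.148 -0.004
v -2.091 3.512 0.19
v -2.008 3.736 1.268
v -3.252 2.204 0.552
v -3.169 2.428 1.63
v -3.424 3.652 0.83
v -1.836 2.288 0.99
v -2.159 2.287 1.553
v -1.737 2.762 1.422
v -3.443 3.391 1.423
v -3.022 3.866 1.292
v -2.55 3.183 1.935
v -2.238 2.074 0.528
v -1.817 2.549 0.397
v -3.523 3.178 0.398
v -3.101 3.653 0.267
v -2.71 2.757 -0.115
v -2.499 3.868 0.381
v -1.705 3.185 0.461
v -2.108 2.971 -0.001
v -2.598 3.393 -0.05
v -2.45 3.999 1.015
v -1.656 3.317 1.095
v -1.979 3.316 1.658
v -2.47 3.738 1.608
v -1.948 3.739 0.697
v -3.604 2.623 0.725
v -2.81 1.941 0.805
v -2.79 2.202 0.212
v -3.281 2.624 0.162
v -3.555 2.755 1.359
v -2.761 2.072 1.439
v -2.662 2.547 1.87
v -3.152 2.969 1.821
v -3.312 2.201 1.123
v 1.663 -0.542 2.52
v 2.224 -0.947 2.288
v 2.498 -1.483 3.889
v 1.937 -1.078 4.12
v 2.365 -0.663 2.359
v 2.639 -1.199 3.96
v 2.366 -0.355 2.462
v 2.64 -0.891 4.063
v 2.228 -0.084 2.576
v 2.502 -0.62 4.177
v 1.978 0.097 2.679
v 2.253 -0.439 4.28
v 1.666 0.15 2.751
v 1.94 -0.385 4.352
v 1.353 0.067 2.777
v 1.627 -0.469 4.377
v 1.102 -0.137 2.751
v 1.376 -0.673 4.352
v 0.961 -0.421 2.68
v 1.235 -0.957 4.281
v 0.96 -0.729 2.577
v 1.234 -1.265 4.178
v 1.098 -1 2.463
v 1.372 -1.536 4.064
v 1.347 -1.181 2.36
v 1.622 -1.717 3.961
v 1.66 -1.235 2.288
v 1.934 -1.77 3.889
v 1.973 -1.151 2.263
v 2.247 -1.687 3.863
v 0.182 2.846 -0.433
v -0.387 3.049 0.261
v 0.862 4.926 -0.485
v 0.294 5.13 0.208
v 1.286 2.51 0.572
v 0.718 2.714 1.265
v 1.967 4.591 0.519
v 1.398 4.794 1.213
v 2.56 -0.55 1.011
v 3.286 -1.064 0.676
v 4.146 -0.643 1.895
v 3.42 -0.13 2.229
v 3.345 -0.617 0.48
v 4.205 -0.196 1.699
v 3.194 -0.152 0.426
v 4.054 0.269 1.645
v 2.873 0.206 0.528
v 3.733 0.627 1.747
v 2.468 0.361 0.76
v 3.328 0.782 1.979
v 2.088 0.273 1.059
v 2.948 0.693 2.278
v 1.834 -0.037 1.345
v 2.694 0.384 2.564
v 1.775 -0.484 1.541
v 2.635 -0.063 2.76
v 1.926 -0.949 1.595
v 2.786 -0.528 2.814
v 2.247 -1.307 1.493
v 3.107 -0.886 2.712
v 2.652 -1.462 1.261
v 3.512 -1.041 2.48
v 3.032 -1.373 0.962
v 3.892 -0.953 2.181
v 1.788 -2.598 -1.478
v 2.259 -2.801 -1.032
v 0.772 -2.942 -0.562
v 2.222 -2.509 -0.963
v 2.099 -2.234 -0.996
v 1.915 -2.031 -1.125
v 1.705 -1.941 -1.323
v 1.512 -1.981 -1.553
v 1.373 -2.143 -1.767
v 1.316 -2.396 -1.924
v 1.353 -2.688 -1.993
v 1.476 -2.963 -1.96
v 1.66 -3.165 -1.832
v 1.87 -3.255 -1.633
v 2.064 -3.215 -1.404
v 2.202 -3.053 -1.189
f 1 38 17
f 38 12 41
f 17 41 6
f 38 41 17
f 1 17 13
f 17 6 18
f 13 18 2
f 17 18 13
f 1 13 22
f 13 2 23
f 22 23 8
f 13 23 22
f 1 22 34
f 22 8 37
f 34 37 11
f 22 37 34
f 1 34 38
f 34 11 42
f 38 42 12
f 34 42 38
f 2 18 29
f 18 6 32
f 29 32 10
f 18 32 29
f 6 41 19
f 41 12 40
f 19 40 5
f 41 40 19
f 12 42 39
f 42 11 35
f 39 35 3
f 42 35 39
f 11 37 36
f 37 8 24
f 36 24 7
f 37 24 36
f 8 23 28
f 23 2 25
f 28 25 9
f 23 25 28
f 4 30 16
f 30 10 31
f 16 31 5
f 30 31 16
f 4 16 14
f 16 5 15
f 14 15 3
f 16 15 14
f 4 14 21
f 14 3 20
f 21 20 7
f 14 20 21
f 4 21 26
f 21 7 27
f 26 27 9
f 21 27 26
f 4 26 30
f 26 9 33
f 30 33 10
f 26 33 30
f 5 31 19
f 31 10 32
f 19 32 6
f 31 32 19
f 3 15 39
f 15 5 40
f 39 40 12
f 15 40 39
f 7 20 36
f 20 3 35
f 36 35 11
f 20 35 36
f 9 27 28
f 27 7 24
f 28 24 8
f 27 24 28
f 10 33 29
f 33 9 25
f 29 25 2
f 33 25 29
f 44 43 47
f 44 47 45
f 45 47 48
f 45 48 46
f 47 43 49
f 47 49 48
f 48 49 50
f 48 50 46
f 49 43 51
f 49 51 50
f 50 51 52
f 50 52 46
f 51 43 53
f 51 53 52
f 52 53 54
f 52 54 46
f 53 43 55
f 53 55 54
f 54 55 56
f 54 56 46
f 55 43 57
f 55 57 56
f 56 57 58
f 56 58 46
f 57 43 59
f 57 59 58
f 58 59 60
f 58 60 46
f 59 43 61
f 59 61 60
f 60 61 62
f 60 62 46
f 61 43 63
f 61 63 62
f 62 63 64
f 62 64 46
f 63 43 65
f 63 65 64
f 64 65 66
f 64 66 46
f 65 43 67
f 65 67 66
f 66 67 68
f 66 68 46
f 67 43 69
f 67 69 68
f 68 69 70
f 68 70 46
f 69 43 71
f 69 71 70
f 70 71 72
f 70 72 46
f 71 43 44
f 71 44 72
f 72 44 45
f 72 45 46
f 74 76 73
f 77 74 73
f 73 76 75
f 75 77 73
f 74 80 76
f 78 74 77
f 78 80 74
f 76 80 75
f 79 77 75
f 75 80 79
f 79 78 77
f 80 78 79
f 82 81 85
f 82 85 83
f 83 85 86
f 83 86 84
f 85 81 87
f 85 87 86
f 86 87 88
f 86 88 84
f 87 81 89
f 87 89 88
f 88 89 90
f 88 90 84
f 89 81 91
f 89 91 90
f 90 91 92
f 90 92 84
f 91 81 93
f 91 93 92
f 92 93 94
f 92 94 84
f 93 81 95
f 93 95 94
f 94 95 96
f 94 96 84
f 95 81 97
f 95 97 96
f 96 97 98
f 96 98 84
f 97 81 99
f 97 99 98
f 98 99 100
f 98 100 84
f 99 81 101
f 99 101 100
f 100 101 102
f 100 102 84
f 101 81 103
f 101 103 102
f 102 103 104
f 102 104 84
f 103 81 105
f 103 105 104
f 104 105 106
f 104 106 84
f 105 81 82
f 105 82 106
f 106 82 83
f 106 83 84
f 108 107 110
f 108 110 109
f 110 107 111
f 110 111 109
f 111 107 112
f 111 112 109
f 112 107 113
f 112 113 109
f 113 107 114
f 113 114 109
f 114 107 115
f 114 115 109
f 115 107 116
f 115 116 109
f 116 107 117
f 116 117 109
f 117 107 118
f 117 118 109
f 118 107 119
f 118 119 109
f 119 107 120
f 119 120 109
f 120 107 121
f 120 121 109
f 121 107 122
f 121 122 109
f 122 107 108
f 122 108 109



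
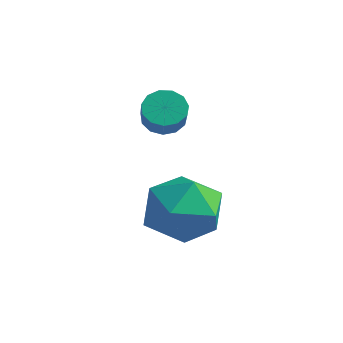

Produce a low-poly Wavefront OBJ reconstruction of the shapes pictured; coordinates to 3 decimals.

v -0.613 1.895 1.199
v 0.547 2.238 0.84
v -0.447 0.182 0.1
v 0.713 0.525 -0.259
v 0.494 0.199 0.94
v 0.391 1.258 1.62
v -0.291 1.162 -0.68
v -0.394 2.221 -0
v 0.746 1.785 -0.321
v 1.231 1.189 0.681
v -1.131 1.231 0.259
v -0.646 0.635 1.261
v -2.049 2.75 2.692
v -1.481 3.001 2.469
v -0.962 2.481 3.205
v -1.531 2.23 3.428
v -1.607 3.239 2.726
v -1.089 2.718 3.462
v -1.873 3.321 2.972
v -1.355 2.801 3.708
v -2.196 3.223 3.129
v -1.677 2.702 3.865
v -2.471 2.974 3.147
v -1.953 2.453 3.883
v -2.613 2.654 3.021
v -2.095 2.133 3.757
v -2.576 2.365 2.79
v -2.057 1.844 3.526
v -2.371 2.198 2.528
v -1.853 1.677 3.264
v -2.064 2.207 2.318
v -1.546 1.686 3.054
v -1.753 2.388 2.227
v -1.234 1.867 2.963
v -1.535 2.684 2.283
v -1.017 2.163 3.019
f 1 12 6
f 1 6 2
f 1 2 8
f 1 8 11
f 1 11 12
f 2 6 10
f 6 12 5
f 12 11 3
f 11 8 7
f 8 2 9
f 4 10 5
f 4 5 3
f 4 3 7
f 4 7 9
f 4 9 10
f 5 10 6
f 3 5 12
f 7 3 11
f 9 7 8
f 10 9 2
f 14 13 17
f 14 17 15
f 15 17 18
f 15 18 16
f 17 13 19
f 17 19 18
f 18 19 20
f 18 20 16
f 19 13 21
f 19 21 20
f 20 21 22
f 20 22 16
f 21 13 23
f 21 23 22
f 22 23 24
f 22 24 16
f 23 13 25
f 23 25 24
f 24 25 26
f 24 26 16
f 25 13 27
f 25 27 26
f 26 27 28
f 26 28 16
f 27 13 29
f 27 29 28
f 28 29 30
f 28 30 16
f 29 13 31
f 29 31 30
f 30 31 32
f 30 32 16
f 31 13 33
f 31 33 32
f 32 33 34
f 32 34 16
f 33 13 35
f 33 35 34
f 34 35 36
f 34 36 16
f 35 13 14
f 35 14 36
f 36 14 15
f 36 15 16



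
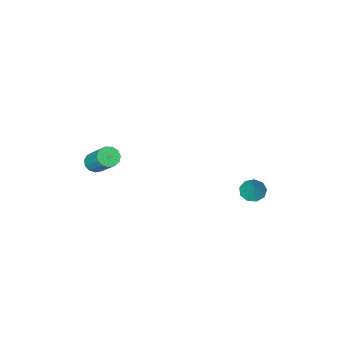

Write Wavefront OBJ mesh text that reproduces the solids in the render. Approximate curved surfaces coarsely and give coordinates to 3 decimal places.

v -3.999 2.158 -0.596
v -3.499 2.447 -0.894
v -3.641 2.642 0.476
v -3.854 2.716 -0.897
v -4.276 2.723 -0.759
v -4.569 2.466 -0.545
v -4.595 2.064 -0.355
v -4.342 1.707 -0.278
v -3.929 1.56 -0.35
v -3.548 1.693 -0.537
v -3.379 2.044 -0.752
v 2.497 -1.034 1.945
v 2.961 -0.809 1.727
v 2.987 0.54 3.177
v 2.523 0.314 3.395
v 2.718 -0.659 1.593
v 2.744 0.689 3.042
v 2.404 -0.629 1.57
v 2.431 0.719 3.02
v 2.12 -0.727 1.666
v 2.147 0.621 3.116
v 1.956 -0.923 1.851
v 1.983 0.426 3.301
v 1.963 -1.154 2.066
v 1.99 0.195 3.516
v 2.14 -1.347 2.243
v 2.166 0.002 3.692
v 2.43 -1.441 2.325
v 2.456 -0.092 3.774
v 2.741 -1.405 2.286
v 2.768 -0.057 3.736
v 2.975 -1.252 2.139
v 3.001 0.096 3.589
v 3.057 -1.03 1.931
v 3.083 0.319 3.381
f 2 1 4
f 2 4 3
f 4 1 5
f 4 5 3
f 5 1 6
f 5 6 3
f 6 1 7
f 6 7 3
f 7 1 8
f 7 8 3
f 8 1 9
f 8 9 3
f 9 1 10
f 9 10 3
f 10 1 11
f 10 11 3
f 11 1 2
f 11 2 3
f 13 12 16
f 13 16 14
f 14 16 17
f 14 17 15
f 16 12 18
f 16 18 17
f 17 18 19
f 17 19 15
f 18 12 20
f 18 20 19
f 19 20 21
f 19 21 15
f 20 12 22
f 20 22 21
f 21 22 23
f 21 23 15
f 22 12 24
f 22 24 23
f 23 24 25
f 23 25 15
f 24 12 26
f 24 26 25
f 25 26 27
f 25 27 15
f 26 12 28
f 26 28 27
f 27 28 29
f 27 29 15
f 28 12 30
f 28 30 29
f 29 30 31
f 29 31 15
f 30 12 32
f 30 32 31
f 31 32 33
f 31 33 15
f 32 12 34
f 32 34 33
f 33 34 35
f 33 35 15
f 34 12 13
f 34 13 35
f 35 13 14
f 35 14 15



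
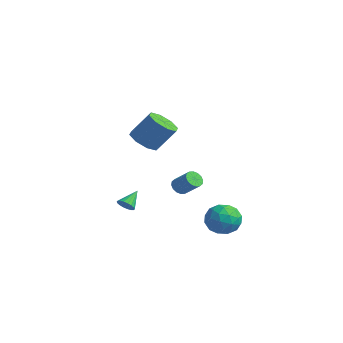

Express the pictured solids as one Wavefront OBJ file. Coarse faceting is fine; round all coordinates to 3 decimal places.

v -2.861 0.082 -2.884
v -2.64 0.43 -3.218
v -3.139 0.978 -2.136
v -2.864 0.422 -3.292
v -3.087 0.346 -3.284
v -3.266 0.218 -3.198
v -3.364 0.064 -3.049
v -3.362 -0.088 -2.868
v -3.261 -0.205 -2.69
v -3.081 -0.265 -2.551
v -2.857 -0.257 -2.477
v -2.634 -0.181 -2.485
v -2.455 -0.053 -2.571
v -2.357 0.101 -2.72
v -2.359 0.252 -2.901
v -2.46 0.37 -3.079
v 1.208 -1.431 3.2
v 1.64 -2.16 3.437
v 2.223 -1.398 4.717
v 1.792 -0.669 4.48
v 2.006 -1.763 3.034
v 2.589 -1.001 4.315
v 1.905 -1.172 2.728
v 2.488 -0.41 4.009
v 1.395 -0.732 2.699
v 1.979 0.03 3.979
v 0.777 -0.702 2.963
v 1.36 0.06 4.243
v 0.411 -1.099 3.365
v 0.994 -0.337 4.646
v 0.512 -1.69 3.671
v 1.095 -0.928 4.952
v 1.021 -2.13 3.701
v 1.605 -1.368 4.981
v -2.061 2.88 -1.894
v -1.758 2.475 -2.112
v -0.817 2.755 -1.323
v -1.119 3.16 -1.106
v -1.696 2.705 -2.267
v -0.755 2.986 -1.479
v -1.732 2.982 -2.323
v -0.79 3.262 -1.534
v -1.856 3.232 -2.264
v -0.914 3.512 -1.475
v -2.034 3.387 -2.106
v -1.093 3.667 -1.317
v -2.22 3.406 -1.891
v -1.279 3.687 -1.102
v -2.363 3.285 -1.677
v -1.422 3.565 -0.888
v -2.425 3.054 -1.521
v -1.484 3.335 -0.733
v -2.39 2.778 -1.466
v -1.448 3.058 -0.677
v -2.266 2.528 -1.525
v -1.324 2.808 -0.736
v -2.087 2.373 -1.683
v -1.146 2.653 -0.894
v -1.901 2.353 -1.898
v -0.96 2.634 -1.109
v 4.043 2.295 -1.69
v 4.751 1.642 -1.47
v 3.069 1.098 -2.11
v 3.777 0.445 -1.89
v 3.337 0.958 -1.169
v 3.938 1.698 -0.91
v 3.882 1.042 -2.67
v 4.483 1.782 -2.411
v 4.651 0.868 -2.075
v 4.315 0.816 -1.148
v 3.505 1.924 -2.432
v 3.169 1.872 -1.505
v 4.482 2.074 -1.543
v 3.338 0.666 -2.037
v 3.079 0.968 -1.613
v 3.495 0.584 -1.484
v 4.005 2.107 -1.214
v 4.421 1.723 -1.084
v 3.59 1.321 -0.908
v 3.399 1.017 -2.496
v 3.815 0.633 -2.366
v 4.325 2.156 -2.096
v 4.741 1.772 -1.967
v 4.23 1.419 -2.672
v 4.84 1.235 -1.769
v 4.268 0.531 -2.017
v 4.329 0.882 -2.475
v 4.683 1.317 -2.323
v 4.642 1.204 -1.224
v 4.07 0.5 -1.471
v 3.811 0.802 -1.048
v 4.164 1.237 -0.895
v 4.584 0.749 -1.58
v 3.75 2.24 -2.109
v 3.178 1.536 -2.356
v 3.656 1.503 -2.685
v 4.009 1.938 -2.532
v 3.552 2.209 -1.563
v 2.98 1.505 -1.811
v 3.137 1.423 -1.257
v 3.491 1.858 -1.105
v 3.236 1.991 -2
f 2 1 4
f 2 4 3
f 4 1 5
f 4 5 3
f 5 1 6
f 5 6 3
f 6 1 7
f 6 7 3
f 7 1 8
f 7 8 3
f 8 1 9
f 8 9 3
f 9 1 10
f 9 10 3
f 10 1 11
f 10 11 3
f 11 1 12
f 11 12 3
f 12 1 13
f 12 13 3
f 13 1 14
f 13 14 3
f 14 1 15
f 14 15 3
f 15 1 16
f 15 16 3
f 16 1 2
f 16 2 3
f 18 17 21
f 18 21 19
f 19 21 22
f 19 22 20
f 21 17 23
f 21 23 22
f 22 23 24
f 22 24 20
f 23 17 25
f 23 25 24
f 24 25 26
f 24 26 20
f 25 17 27
f 25 27 26
f 26 27 28
f 26 28 20
f 27 17 29
f 27 29 28
f 28 29 30
f 28 30 20
f 29 17 31
f 29 31 30
f 30 31 32
f 30 32 20
f 31 17 33
f 31 33 32
f 32 33 34
f 32 34 20
f 33 17 18
f 33 18 34
f 34 18 19
f 34 19 20
f 36 35 39
f 36 39 37
f 37 39 40
f 37 40 38
f 39 35 41
f 39 41 40
f 40 41 42
f 40 42 38
f 41 35 43
f 41 43 42
f 42 43 44
f 42 44 38
f 43 35 45
f 43 45 44
f 44 45 46
f 44 46 38
f 45 35 47
f 45 47 46
f 46 47 48
f 46 48 38
f 47 35 49
f 47 49 48
f 48 49 50
f 48 50 38
f 49 35 51
f 49 51 50
f 50 51 52
f 50 52 38
f 51 35 53
f 51 53 52
f 52 53 54
f 52 54 38
f 53 35 55
f 53 55 54
f 54 55 56
f 54 56 38
f 55 35 57
f 55 57 56
f 56 57 58
f 56 58 38
f 57 35 59
f 57 59 58
f 58 59 60
f 58 60 38
f 59 35 36
f 59 36 60
f 60 36 37
f 60 37 38
f 61 98 77
f 98 72 101
f 77 101 66
f 98 101 77
f 61 77 73
f 77 66 78
f 73 78 62
f 77 78 73
f 61 73 82
f 73 62 83
f 82 83 68
f 73 83 82
f 61 82 94
f 82 68 97
f 94 97 71
f 82 97 94
f 61 94 98
f 94 71 102
f 98 102 72
f 94 102 98
f 62 78 89
f 78 66 92
f 89 92 70
f 78 92 89
f 66 101 79
f 101 72 100
f 79 100 65
f 101 100 79
f 72 102 99
f 102 71 95
f 99 95 63
f 102 95 99
f 71 97 96
f 97 68 84
f 96 84 67
f 97 84 96
f 68 83 88
f 83 62 85
f 88 85 69
f 83 85 88
f 64 90 76
f 90 70 91
f 76 91 65
f 90 91 76
f 64 76 74
f 76 65 75
f 74 75 63
f 76 75 74
f 64 74 81
f 74 63 80
f 81 80 67
f 74 80 81
f 64 81 86
f 81 67 87
f 86 87 69
f 81 87 86
f 64 86 90
f 86 69 93
f 90 93 70
f 86 93 90
f 65 91 79
f 91 70 92
f 79 92 66
f 91 92 79
f 63 75 99
f 75 65 100
f 99 100 72
f 75 100 99
f 67 80 96
f 80 63 95
f 96 95 71
f 80 95 96
f 69 87 88
f 87 67 84
f 88 84 68
f 87 84 88
f 70 93 89
f 93 69 85
f 89 85 62
f 93 85 89

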